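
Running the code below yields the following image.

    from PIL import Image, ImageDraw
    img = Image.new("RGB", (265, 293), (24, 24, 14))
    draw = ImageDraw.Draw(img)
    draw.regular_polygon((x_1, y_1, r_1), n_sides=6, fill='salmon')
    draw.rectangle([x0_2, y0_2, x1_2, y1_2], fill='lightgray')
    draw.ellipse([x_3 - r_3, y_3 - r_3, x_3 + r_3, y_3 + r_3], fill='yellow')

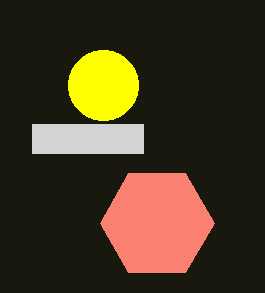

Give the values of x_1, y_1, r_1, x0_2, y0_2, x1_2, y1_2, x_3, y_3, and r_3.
x_1 = 157; y_1 = 223; r_1 = 57; x0_2 = 32; y0_2 = 124; x1_2 = 143; y1_2 = 153; x_3 = 103; y_3 = 85; r_3 = 35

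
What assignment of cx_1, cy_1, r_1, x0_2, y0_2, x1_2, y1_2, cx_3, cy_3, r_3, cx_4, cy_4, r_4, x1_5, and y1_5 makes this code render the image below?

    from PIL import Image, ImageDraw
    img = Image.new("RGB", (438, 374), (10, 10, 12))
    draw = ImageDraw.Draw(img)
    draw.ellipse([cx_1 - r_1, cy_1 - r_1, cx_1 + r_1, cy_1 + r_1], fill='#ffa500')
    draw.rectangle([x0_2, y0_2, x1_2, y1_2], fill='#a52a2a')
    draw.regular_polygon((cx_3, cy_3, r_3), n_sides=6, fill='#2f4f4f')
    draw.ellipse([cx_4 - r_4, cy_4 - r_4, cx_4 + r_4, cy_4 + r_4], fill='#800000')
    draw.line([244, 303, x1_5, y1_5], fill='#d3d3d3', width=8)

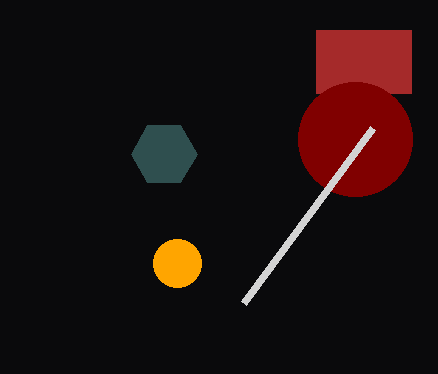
cx_1 = 177
cy_1 = 263
r_1 = 24
x0_2 = 316
y0_2 = 30
x1_2 = 411
y1_2 = 93
cx_3 = 164
cy_3 = 154
r_3 = 33
cx_4 = 355
cy_4 = 139
r_4 = 57
x1_5 = 373
y1_5 = 128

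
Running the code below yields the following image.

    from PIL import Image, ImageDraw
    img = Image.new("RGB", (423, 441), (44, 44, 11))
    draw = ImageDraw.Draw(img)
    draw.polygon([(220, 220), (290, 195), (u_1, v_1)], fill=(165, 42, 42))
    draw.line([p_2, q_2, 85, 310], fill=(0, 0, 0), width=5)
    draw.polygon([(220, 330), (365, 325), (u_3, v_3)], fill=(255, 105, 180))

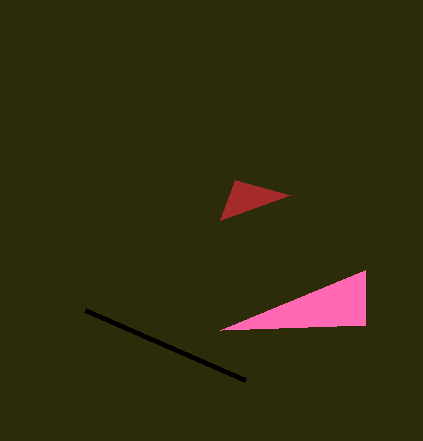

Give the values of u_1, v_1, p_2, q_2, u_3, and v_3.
u_1 = 235
v_1 = 180
p_2 = 245
q_2 = 380
u_3 = 365
v_3 = 270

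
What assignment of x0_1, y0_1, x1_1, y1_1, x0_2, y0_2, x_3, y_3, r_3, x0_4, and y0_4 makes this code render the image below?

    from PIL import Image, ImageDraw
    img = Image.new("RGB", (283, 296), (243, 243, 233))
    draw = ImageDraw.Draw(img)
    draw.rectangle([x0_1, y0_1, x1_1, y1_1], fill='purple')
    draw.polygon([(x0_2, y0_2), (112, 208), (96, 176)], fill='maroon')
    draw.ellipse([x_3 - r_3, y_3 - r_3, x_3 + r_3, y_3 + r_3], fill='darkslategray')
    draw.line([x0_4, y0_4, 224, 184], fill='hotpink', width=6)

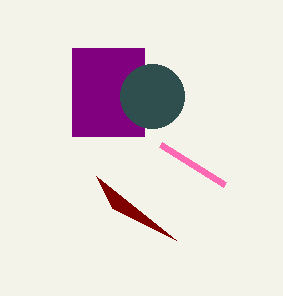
x0_1 = 72, y0_1 = 48, x1_1 = 144, y1_1 = 136, x0_2 = 176, y0_2 = 240, x_3 = 152, y_3 = 96, r_3 = 32, x0_4 = 160, y0_4 = 144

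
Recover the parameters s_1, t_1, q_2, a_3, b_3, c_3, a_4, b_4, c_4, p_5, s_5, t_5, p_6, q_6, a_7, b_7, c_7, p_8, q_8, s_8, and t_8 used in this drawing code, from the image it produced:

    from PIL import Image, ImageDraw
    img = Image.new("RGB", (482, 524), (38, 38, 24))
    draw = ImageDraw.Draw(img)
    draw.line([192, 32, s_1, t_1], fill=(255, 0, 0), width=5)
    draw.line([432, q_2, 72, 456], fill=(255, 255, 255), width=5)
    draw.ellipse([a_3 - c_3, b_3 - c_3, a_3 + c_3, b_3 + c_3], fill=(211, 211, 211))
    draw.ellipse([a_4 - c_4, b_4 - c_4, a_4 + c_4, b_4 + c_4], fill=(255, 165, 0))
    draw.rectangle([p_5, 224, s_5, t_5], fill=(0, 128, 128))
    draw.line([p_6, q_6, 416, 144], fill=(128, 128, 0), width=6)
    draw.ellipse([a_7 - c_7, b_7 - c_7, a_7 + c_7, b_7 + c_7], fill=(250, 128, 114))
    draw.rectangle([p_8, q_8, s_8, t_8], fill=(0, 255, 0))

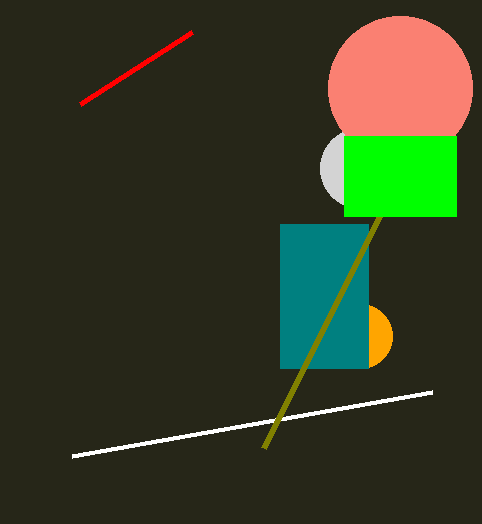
s_1 = 80
t_1 = 104
q_2 = 392
a_3 = 360
b_3 = 168
c_3 = 40
a_4 = 360
b_4 = 336
c_4 = 32
p_5 = 280
s_5 = 368
t_5 = 368
p_6 = 264
q_6 = 448
a_7 = 400
b_7 = 88
c_7 = 72
p_8 = 344
q_8 = 136
s_8 = 456
t_8 = 216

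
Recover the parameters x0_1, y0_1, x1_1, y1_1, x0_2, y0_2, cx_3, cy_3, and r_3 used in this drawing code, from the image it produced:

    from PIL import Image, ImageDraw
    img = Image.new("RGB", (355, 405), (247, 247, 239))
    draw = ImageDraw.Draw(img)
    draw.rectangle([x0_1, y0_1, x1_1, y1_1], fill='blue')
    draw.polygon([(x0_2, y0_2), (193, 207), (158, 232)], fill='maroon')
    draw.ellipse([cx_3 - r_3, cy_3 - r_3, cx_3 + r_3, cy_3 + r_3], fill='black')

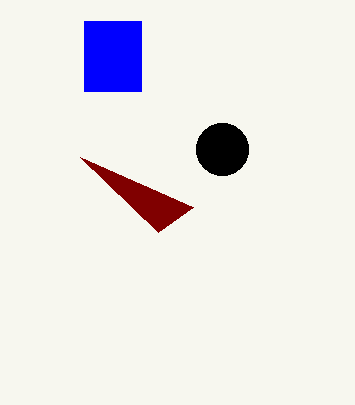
x0_1 = 84, y0_1 = 21, x1_1 = 141, y1_1 = 91, x0_2 = 80, y0_2 = 157, cx_3 = 222, cy_3 = 149, r_3 = 26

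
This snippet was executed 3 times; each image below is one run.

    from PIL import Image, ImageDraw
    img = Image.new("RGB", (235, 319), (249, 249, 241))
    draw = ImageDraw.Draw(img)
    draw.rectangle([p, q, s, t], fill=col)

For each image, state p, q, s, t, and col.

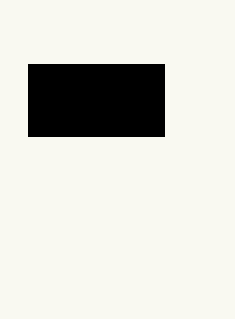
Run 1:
p = 28
q = 64
s = 164
t = 136
col = 'black'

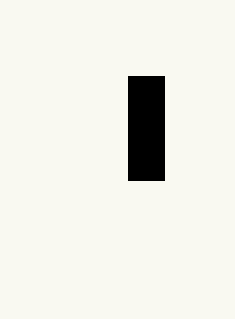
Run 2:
p = 128
q = 76
s = 164
t = 180
col = 'black'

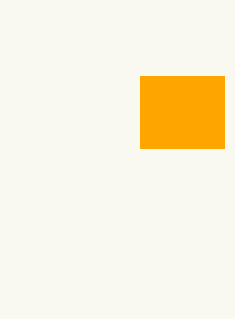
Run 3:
p = 140
q = 76
s = 224
t = 148
col = 'orange'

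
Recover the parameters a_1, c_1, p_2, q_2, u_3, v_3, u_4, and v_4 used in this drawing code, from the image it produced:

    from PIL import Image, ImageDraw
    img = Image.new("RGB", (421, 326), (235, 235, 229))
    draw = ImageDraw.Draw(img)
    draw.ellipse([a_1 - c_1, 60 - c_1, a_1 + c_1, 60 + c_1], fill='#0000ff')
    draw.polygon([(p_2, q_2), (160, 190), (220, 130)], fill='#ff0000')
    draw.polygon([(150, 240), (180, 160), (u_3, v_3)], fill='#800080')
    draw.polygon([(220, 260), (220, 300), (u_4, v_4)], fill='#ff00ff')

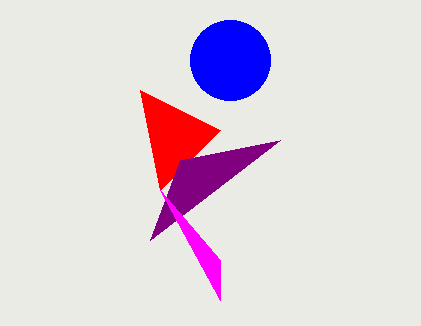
a_1 = 230, c_1 = 40, p_2 = 140, q_2 = 90, u_3 = 280, v_3 = 140, u_4 = 160, v_4 = 190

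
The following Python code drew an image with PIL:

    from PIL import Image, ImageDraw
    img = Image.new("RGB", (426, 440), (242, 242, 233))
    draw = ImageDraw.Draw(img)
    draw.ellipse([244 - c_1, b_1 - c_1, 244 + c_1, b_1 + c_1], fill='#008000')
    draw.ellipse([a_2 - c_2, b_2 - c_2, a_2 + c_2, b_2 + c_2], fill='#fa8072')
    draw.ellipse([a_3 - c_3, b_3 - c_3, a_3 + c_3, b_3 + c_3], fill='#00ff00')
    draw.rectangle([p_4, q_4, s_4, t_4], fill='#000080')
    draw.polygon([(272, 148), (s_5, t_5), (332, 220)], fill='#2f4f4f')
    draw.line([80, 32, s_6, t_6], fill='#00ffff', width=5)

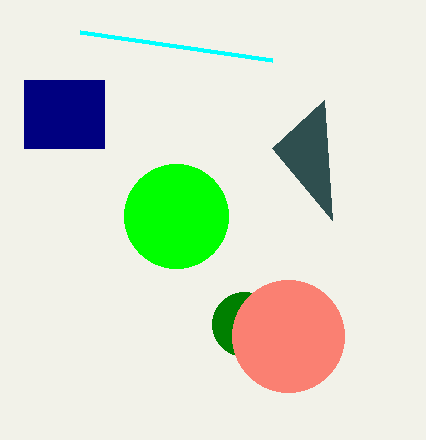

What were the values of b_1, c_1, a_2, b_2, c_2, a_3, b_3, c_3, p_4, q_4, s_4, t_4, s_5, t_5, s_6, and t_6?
b_1 = 324
c_1 = 32
a_2 = 288
b_2 = 336
c_2 = 56
a_3 = 176
b_3 = 216
c_3 = 52
p_4 = 24
q_4 = 80
s_4 = 104
t_4 = 148
s_5 = 324
t_5 = 100
s_6 = 272
t_6 = 60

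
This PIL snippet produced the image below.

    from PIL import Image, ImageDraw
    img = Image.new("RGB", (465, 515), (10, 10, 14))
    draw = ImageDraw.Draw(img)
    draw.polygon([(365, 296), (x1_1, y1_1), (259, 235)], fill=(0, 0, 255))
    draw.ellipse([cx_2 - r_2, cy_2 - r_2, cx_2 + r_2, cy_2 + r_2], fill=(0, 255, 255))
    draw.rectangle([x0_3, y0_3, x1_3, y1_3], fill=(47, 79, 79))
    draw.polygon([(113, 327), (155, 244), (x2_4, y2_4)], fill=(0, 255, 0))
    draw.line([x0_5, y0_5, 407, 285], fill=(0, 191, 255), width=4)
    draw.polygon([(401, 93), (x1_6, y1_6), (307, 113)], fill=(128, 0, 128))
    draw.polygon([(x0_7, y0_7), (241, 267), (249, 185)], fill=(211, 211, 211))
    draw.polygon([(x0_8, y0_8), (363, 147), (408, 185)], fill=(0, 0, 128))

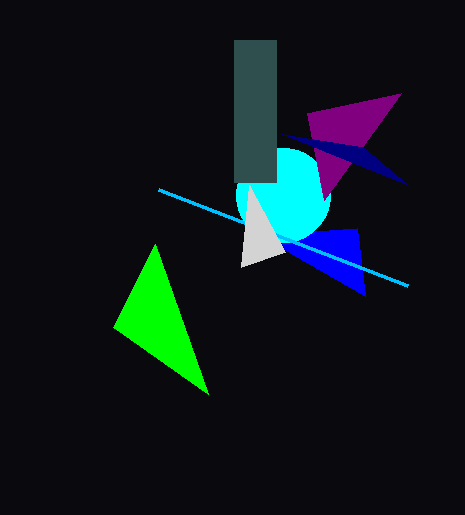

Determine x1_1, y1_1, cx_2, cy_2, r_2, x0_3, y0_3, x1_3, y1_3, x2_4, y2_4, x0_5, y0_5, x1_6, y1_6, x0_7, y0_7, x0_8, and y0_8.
x1_1 = 357
y1_1 = 228
cx_2 = 283
cy_2 = 195
r_2 = 47
x0_3 = 234
y0_3 = 40
x1_3 = 276
y1_3 = 182
x2_4 = 208
y2_4 = 394
x0_5 = 158
y0_5 = 189
x1_6 = 324
y1_6 = 200
x0_7 = 285
y0_7 = 252
x0_8 = 282
y0_8 = 134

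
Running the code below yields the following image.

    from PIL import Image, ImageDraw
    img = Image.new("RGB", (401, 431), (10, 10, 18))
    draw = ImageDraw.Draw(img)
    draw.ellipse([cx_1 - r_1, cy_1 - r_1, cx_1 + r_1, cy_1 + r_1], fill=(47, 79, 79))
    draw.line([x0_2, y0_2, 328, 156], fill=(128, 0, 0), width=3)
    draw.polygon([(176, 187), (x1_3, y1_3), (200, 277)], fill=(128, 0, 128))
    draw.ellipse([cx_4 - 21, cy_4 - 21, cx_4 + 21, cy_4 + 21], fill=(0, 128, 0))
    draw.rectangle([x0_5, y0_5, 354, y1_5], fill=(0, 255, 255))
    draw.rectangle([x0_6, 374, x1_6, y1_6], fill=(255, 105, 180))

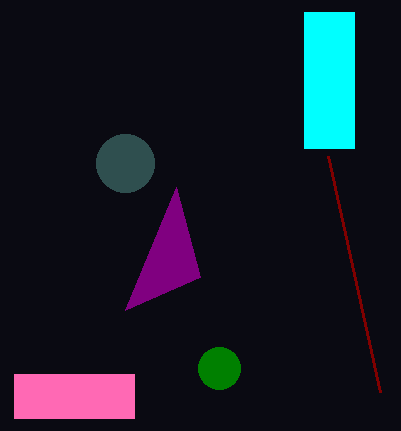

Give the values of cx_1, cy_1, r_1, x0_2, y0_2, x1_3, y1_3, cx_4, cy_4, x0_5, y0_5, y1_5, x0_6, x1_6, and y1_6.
cx_1 = 125; cy_1 = 163; r_1 = 29; x0_2 = 380; y0_2 = 392; x1_3 = 125; y1_3 = 310; cx_4 = 219; cy_4 = 368; x0_5 = 304; y0_5 = 12; y1_5 = 148; x0_6 = 14; x1_6 = 134; y1_6 = 418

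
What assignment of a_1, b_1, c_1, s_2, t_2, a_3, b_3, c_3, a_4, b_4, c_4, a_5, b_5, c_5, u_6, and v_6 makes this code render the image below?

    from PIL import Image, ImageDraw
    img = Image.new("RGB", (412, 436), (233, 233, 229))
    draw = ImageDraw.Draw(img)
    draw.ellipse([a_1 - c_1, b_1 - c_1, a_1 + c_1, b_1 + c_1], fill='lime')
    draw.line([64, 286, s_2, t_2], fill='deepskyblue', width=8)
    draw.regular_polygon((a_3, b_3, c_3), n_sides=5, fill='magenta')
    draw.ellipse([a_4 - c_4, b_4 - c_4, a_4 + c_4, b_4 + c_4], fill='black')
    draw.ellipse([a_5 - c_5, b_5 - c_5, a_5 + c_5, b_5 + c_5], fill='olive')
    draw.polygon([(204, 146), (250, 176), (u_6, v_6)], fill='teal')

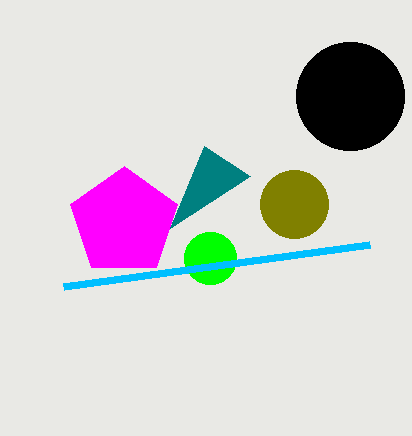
a_1 = 210
b_1 = 258
c_1 = 26
s_2 = 370
t_2 = 244
a_3 = 124
b_3 = 222
c_3 = 56
a_4 = 350
b_4 = 96
c_4 = 54
a_5 = 294
b_5 = 204
c_5 = 34
u_6 = 170
v_6 = 228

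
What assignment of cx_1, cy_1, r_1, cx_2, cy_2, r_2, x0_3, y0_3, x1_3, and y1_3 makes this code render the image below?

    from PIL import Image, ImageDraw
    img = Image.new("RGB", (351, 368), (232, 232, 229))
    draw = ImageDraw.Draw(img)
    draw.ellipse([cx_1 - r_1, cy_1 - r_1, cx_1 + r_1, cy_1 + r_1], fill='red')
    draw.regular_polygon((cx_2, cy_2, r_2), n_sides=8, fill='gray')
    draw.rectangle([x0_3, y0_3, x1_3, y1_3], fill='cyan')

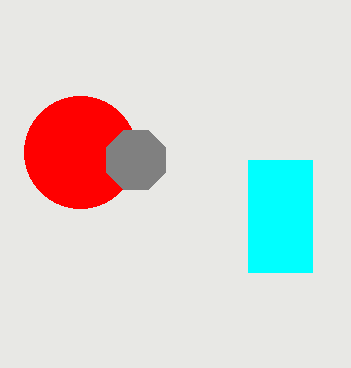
cx_1 = 80, cy_1 = 152, r_1 = 56, cx_2 = 136, cy_2 = 160, r_2 = 32, x0_3 = 248, y0_3 = 160, x1_3 = 312, y1_3 = 272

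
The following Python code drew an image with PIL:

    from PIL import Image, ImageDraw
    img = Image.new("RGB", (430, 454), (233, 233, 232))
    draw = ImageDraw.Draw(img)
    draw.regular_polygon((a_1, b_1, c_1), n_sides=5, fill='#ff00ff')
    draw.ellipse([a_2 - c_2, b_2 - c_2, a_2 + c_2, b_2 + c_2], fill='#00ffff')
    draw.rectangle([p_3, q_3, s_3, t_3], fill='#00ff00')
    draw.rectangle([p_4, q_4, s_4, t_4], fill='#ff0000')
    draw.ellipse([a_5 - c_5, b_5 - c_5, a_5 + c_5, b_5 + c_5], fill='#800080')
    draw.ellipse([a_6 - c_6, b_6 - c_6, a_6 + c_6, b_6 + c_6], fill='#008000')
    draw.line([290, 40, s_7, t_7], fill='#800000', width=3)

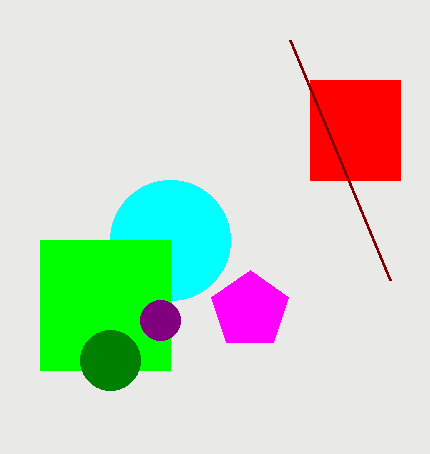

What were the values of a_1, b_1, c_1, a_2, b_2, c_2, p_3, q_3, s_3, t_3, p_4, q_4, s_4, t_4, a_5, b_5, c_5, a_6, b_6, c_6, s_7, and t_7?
a_1 = 250, b_1 = 310, c_1 = 40, a_2 = 170, b_2 = 240, c_2 = 60, p_3 = 40, q_3 = 240, s_3 = 170, t_3 = 370, p_4 = 310, q_4 = 80, s_4 = 400, t_4 = 180, a_5 = 160, b_5 = 320, c_5 = 20, a_6 = 110, b_6 = 360, c_6 = 30, s_7 = 390, t_7 = 280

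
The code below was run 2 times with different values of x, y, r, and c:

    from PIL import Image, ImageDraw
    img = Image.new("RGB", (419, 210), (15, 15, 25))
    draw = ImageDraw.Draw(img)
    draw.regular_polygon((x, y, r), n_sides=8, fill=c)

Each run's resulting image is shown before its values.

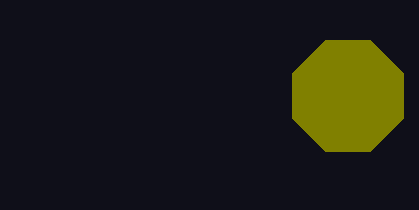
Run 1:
x = 348
y = 96
r = 60
c = 'olive'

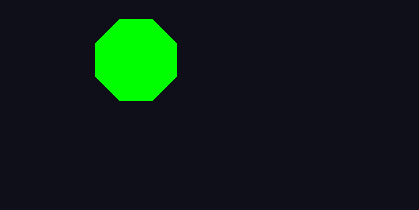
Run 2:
x = 136; y = 60; r = 44; c = 'lime'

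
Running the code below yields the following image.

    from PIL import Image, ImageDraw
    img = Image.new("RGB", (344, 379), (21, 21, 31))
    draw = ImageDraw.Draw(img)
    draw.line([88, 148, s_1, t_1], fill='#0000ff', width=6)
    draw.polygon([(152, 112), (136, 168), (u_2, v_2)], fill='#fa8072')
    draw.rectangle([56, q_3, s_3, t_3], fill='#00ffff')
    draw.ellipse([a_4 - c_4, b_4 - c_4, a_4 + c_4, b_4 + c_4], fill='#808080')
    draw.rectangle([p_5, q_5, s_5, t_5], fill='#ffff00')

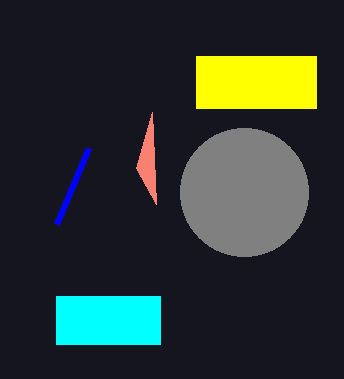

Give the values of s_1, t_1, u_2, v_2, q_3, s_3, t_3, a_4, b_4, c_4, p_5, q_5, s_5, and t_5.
s_1 = 56, t_1 = 224, u_2 = 156, v_2 = 204, q_3 = 296, s_3 = 160, t_3 = 344, a_4 = 244, b_4 = 192, c_4 = 64, p_5 = 196, q_5 = 56, s_5 = 316, t_5 = 108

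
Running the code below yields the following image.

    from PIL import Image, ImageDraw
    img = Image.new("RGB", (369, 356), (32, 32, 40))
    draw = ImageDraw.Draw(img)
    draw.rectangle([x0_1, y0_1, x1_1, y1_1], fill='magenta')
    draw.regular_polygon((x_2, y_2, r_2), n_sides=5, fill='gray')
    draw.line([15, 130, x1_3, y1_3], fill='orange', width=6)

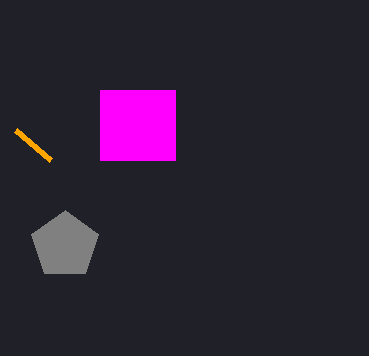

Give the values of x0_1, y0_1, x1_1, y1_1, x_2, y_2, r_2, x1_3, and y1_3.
x0_1 = 100, y0_1 = 90, x1_1 = 175, y1_1 = 160, x_2 = 65, y_2 = 245, r_2 = 35, x1_3 = 50, y1_3 = 160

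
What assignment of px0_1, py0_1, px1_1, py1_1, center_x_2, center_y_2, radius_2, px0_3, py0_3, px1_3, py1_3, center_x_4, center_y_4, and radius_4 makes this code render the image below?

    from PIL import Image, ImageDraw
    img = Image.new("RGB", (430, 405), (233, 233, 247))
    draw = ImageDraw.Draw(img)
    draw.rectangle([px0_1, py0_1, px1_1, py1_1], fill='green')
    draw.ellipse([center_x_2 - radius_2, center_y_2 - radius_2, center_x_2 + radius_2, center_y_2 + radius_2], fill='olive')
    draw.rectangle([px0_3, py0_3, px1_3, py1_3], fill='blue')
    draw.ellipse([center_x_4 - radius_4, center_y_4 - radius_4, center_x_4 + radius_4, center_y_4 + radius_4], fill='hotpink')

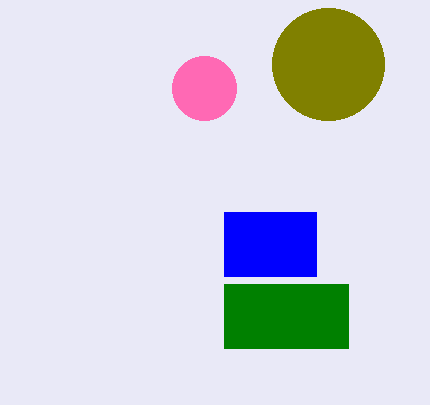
px0_1 = 224, py0_1 = 284, px1_1 = 348, py1_1 = 348, center_x_2 = 328, center_y_2 = 64, radius_2 = 56, px0_3 = 224, py0_3 = 212, px1_3 = 316, py1_3 = 276, center_x_4 = 204, center_y_4 = 88, radius_4 = 32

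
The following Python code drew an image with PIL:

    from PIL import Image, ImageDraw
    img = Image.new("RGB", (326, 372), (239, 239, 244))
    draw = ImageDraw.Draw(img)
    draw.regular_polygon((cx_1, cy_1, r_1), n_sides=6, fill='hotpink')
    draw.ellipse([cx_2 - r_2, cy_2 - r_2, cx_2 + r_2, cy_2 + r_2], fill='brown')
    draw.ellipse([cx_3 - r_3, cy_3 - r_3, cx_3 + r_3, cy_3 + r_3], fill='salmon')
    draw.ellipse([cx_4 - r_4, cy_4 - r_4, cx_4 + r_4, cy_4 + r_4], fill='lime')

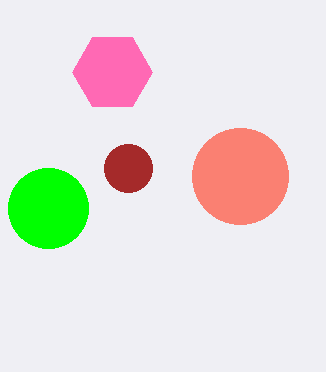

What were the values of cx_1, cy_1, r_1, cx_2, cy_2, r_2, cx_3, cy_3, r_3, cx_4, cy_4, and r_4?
cx_1 = 112; cy_1 = 72; r_1 = 40; cx_2 = 128; cy_2 = 168; r_2 = 24; cx_3 = 240; cy_3 = 176; r_3 = 48; cx_4 = 48; cy_4 = 208; r_4 = 40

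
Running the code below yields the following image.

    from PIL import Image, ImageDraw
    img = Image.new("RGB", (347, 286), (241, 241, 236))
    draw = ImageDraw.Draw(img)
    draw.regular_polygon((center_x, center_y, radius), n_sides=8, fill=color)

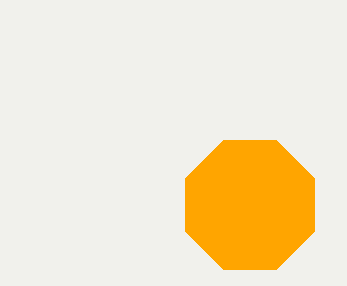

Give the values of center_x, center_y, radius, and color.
center_x = 250, center_y = 205, radius = 70, color = 'orange'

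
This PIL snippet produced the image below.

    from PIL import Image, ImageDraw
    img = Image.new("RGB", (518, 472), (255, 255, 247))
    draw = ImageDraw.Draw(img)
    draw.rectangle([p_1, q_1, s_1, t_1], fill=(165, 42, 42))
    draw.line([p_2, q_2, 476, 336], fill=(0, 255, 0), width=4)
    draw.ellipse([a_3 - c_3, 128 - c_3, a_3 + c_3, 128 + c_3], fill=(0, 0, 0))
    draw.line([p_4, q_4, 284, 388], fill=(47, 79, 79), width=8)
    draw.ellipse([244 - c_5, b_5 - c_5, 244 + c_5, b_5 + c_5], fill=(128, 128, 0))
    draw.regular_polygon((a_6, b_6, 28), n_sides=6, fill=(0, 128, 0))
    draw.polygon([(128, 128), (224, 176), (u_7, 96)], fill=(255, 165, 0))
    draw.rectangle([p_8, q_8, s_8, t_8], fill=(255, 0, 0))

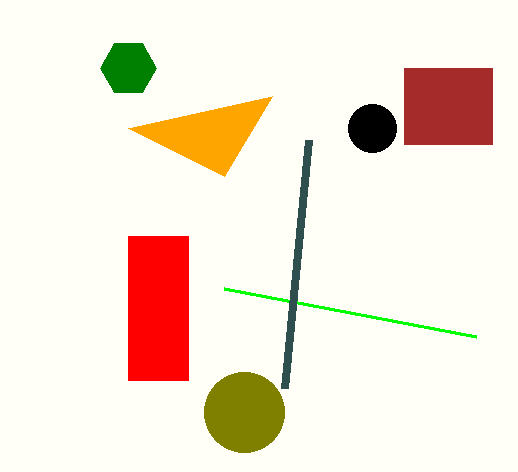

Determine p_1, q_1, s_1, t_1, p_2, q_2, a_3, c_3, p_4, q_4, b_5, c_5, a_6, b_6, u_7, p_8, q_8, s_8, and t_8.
p_1 = 404; q_1 = 68; s_1 = 492; t_1 = 144; p_2 = 224; q_2 = 288; a_3 = 372; c_3 = 24; p_4 = 308; q_4 = 140; b_5 = 412; c_5 = 40; a_6 = 128; b_6 = 68; u_7 = 272; p_8 = 128; q_8 = 236; s_8 = 188; t_8 = 380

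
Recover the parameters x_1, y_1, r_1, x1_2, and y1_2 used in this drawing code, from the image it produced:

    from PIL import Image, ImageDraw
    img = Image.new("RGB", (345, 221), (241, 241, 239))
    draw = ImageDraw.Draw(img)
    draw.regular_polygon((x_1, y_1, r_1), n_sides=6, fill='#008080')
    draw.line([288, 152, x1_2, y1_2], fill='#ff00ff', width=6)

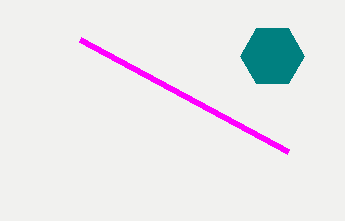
x_1 = 272, y_1 = 56, r_1 = 32, x1_2 = 80, y1_2 = 40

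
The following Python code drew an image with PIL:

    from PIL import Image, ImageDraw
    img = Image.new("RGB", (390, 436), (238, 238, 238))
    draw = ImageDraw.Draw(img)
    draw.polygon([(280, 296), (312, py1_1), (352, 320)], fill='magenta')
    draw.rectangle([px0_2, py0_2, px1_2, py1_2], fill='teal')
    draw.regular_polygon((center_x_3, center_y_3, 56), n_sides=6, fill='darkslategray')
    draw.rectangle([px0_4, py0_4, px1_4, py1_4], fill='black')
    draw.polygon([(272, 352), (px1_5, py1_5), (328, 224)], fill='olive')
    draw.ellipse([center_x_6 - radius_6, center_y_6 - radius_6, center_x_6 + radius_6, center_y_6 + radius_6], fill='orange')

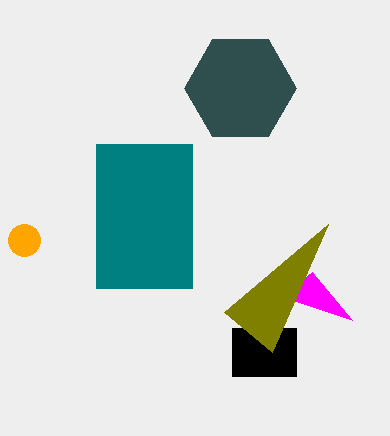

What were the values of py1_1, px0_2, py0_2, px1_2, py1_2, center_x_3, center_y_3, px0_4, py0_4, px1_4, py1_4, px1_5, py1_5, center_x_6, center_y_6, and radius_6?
py1_1 = 272
px0_2 = 96
py0_2 = 144
px1_2 = 192
py1_2 = 288
center_x_3 = 240
center_y_3 = 88
px0_4 = 232
py0_4 = 328
px1_4 = 296
py1_4 = 376
px1_5 = 224
py1_5 = 312
center_x_6 = 24
center_y_6 = 240
radius_6 = 16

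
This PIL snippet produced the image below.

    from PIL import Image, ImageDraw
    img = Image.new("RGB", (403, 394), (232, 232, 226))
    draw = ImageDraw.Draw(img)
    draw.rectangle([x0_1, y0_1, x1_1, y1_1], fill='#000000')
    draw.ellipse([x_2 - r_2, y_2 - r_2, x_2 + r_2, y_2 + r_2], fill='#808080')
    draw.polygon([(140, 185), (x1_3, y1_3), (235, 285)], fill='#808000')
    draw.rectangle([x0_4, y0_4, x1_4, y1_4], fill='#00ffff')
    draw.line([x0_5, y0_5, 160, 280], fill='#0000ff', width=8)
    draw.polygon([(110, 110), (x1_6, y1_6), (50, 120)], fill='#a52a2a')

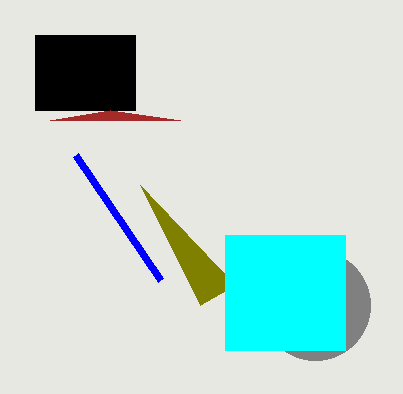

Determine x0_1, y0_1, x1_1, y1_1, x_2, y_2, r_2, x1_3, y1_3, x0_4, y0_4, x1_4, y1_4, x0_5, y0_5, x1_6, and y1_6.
x0_1 = 35; y0_1 = 35; x1_1 = 135; y1_1 = 110; x_2 = 315; y_2 = 305; r_2 = 55; x1_3 = 200; y1_3 = 305; x0_4 = 225; y0_4 = 235; x1_4 = 345; y1_4 = 350; x0_5 = 75; y0_5 = 155; x1_6 = 180; y1_6 = 120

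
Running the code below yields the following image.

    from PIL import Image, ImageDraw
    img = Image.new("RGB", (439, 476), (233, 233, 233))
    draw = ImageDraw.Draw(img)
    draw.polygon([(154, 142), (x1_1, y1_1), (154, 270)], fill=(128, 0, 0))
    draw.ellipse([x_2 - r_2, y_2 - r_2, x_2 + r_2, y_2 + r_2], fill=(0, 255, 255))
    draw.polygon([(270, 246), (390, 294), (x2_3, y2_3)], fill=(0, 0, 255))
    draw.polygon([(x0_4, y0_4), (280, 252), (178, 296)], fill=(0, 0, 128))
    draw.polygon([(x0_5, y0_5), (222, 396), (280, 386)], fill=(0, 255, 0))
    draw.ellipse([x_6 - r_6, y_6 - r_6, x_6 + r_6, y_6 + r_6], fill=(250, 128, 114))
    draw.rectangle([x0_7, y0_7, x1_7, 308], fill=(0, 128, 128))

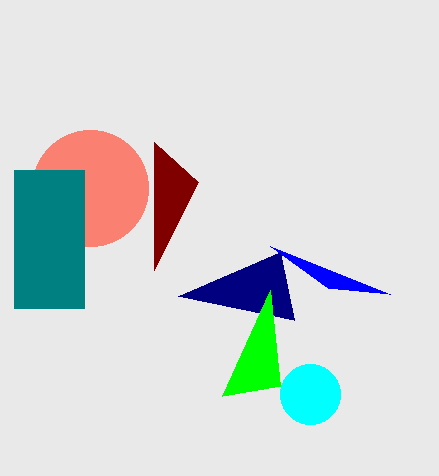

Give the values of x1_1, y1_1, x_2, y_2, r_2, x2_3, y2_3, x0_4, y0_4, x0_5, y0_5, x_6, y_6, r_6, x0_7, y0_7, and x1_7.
x1_1 = 198, y1_1 = 182, x_2 = 310, y_2 = 394, r_2 = 30, x2_3 = 328, y2_3 = 288, x0_4 = 294, y0_4 = 320, x0_5 = 270, y0_5 = 290, x_6 = 90, y_6 = 188, r_6 = 58, x0_7 = 14, y0_7 = 170, x1_7 = 84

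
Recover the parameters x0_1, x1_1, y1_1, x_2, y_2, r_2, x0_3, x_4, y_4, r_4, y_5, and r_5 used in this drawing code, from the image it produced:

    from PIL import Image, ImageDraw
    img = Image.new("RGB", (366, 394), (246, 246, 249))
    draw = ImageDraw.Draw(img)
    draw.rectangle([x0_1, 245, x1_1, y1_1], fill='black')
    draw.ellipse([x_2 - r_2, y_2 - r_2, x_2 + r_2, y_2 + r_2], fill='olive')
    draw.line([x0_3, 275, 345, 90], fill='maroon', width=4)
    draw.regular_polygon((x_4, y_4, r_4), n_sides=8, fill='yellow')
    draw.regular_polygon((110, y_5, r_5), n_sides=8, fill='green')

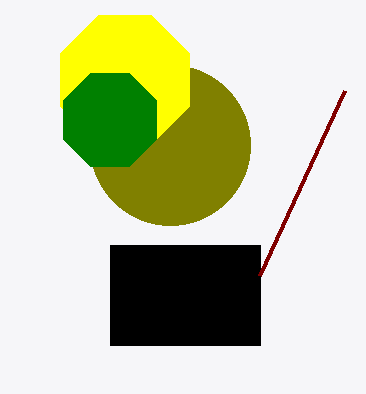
x0_1 = 110
x1_1 = 260
y1_1 = 345
x_2 = 170
y_2 = 145
r_2 = 80
x0_3 = 260
x_4 = 125
y_4 = 80
r_4 = 70
y_5 = 120
r_5 = 50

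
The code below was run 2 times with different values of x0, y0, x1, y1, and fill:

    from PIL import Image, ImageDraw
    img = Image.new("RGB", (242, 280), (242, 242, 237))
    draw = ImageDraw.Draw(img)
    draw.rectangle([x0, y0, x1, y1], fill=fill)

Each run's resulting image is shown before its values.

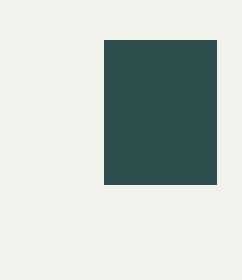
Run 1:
x0 = 104, y0 = 40, x1 = 216, y1 = 184, fill = 'darkslategray'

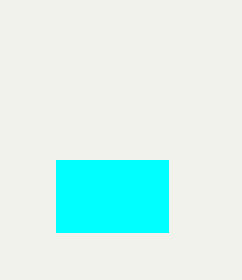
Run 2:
x0 = 56, y0 = 160, x1 = 168, y1 = 232, fill = 'cyan'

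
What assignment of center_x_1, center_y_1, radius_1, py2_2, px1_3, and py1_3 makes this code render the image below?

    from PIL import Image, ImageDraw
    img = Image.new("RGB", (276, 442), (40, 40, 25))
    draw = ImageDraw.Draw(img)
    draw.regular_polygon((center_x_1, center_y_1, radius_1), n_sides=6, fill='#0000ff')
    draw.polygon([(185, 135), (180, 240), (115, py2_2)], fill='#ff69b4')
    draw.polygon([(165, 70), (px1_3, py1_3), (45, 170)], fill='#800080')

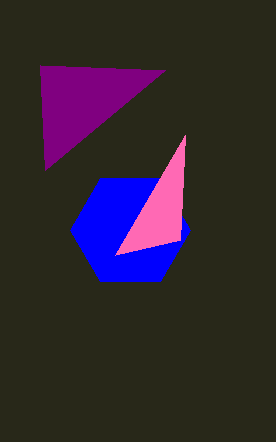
center_x_1 = 130
center_y_1 = 230
radius_1 = 60
py2_2 = 255
px1_3 = 40
py1_3 = 65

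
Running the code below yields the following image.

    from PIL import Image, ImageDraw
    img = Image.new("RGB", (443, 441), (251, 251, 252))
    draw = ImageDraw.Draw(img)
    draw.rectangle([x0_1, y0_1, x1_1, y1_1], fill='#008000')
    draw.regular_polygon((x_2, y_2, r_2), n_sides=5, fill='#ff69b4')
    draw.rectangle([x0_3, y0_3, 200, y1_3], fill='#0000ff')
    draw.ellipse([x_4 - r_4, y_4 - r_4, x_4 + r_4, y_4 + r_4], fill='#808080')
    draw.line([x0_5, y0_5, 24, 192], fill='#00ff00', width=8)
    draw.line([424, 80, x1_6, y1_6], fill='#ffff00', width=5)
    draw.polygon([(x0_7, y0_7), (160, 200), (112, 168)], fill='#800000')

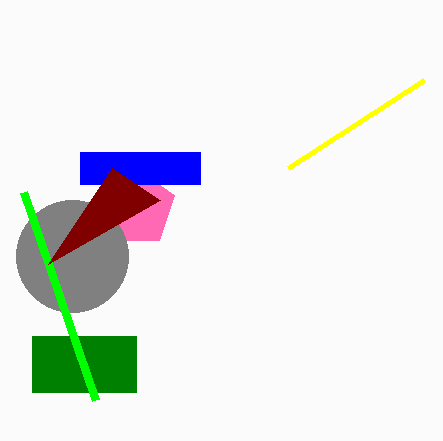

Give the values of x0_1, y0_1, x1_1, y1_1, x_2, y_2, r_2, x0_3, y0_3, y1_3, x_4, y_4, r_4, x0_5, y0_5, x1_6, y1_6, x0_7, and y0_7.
x0_1 = 32
y0_1 = 336
x1_1 = 136
y1_1 = 392
x_2 = 136
y_2 = 208
r_2 = 40
x0_3 = 80
y0_3 = 152
y1_3 = 184
x_4 = 72
y_4 = 256
r_4 = 56
x0_5 = 96
y0_5 = 400
x1_6 = 288
y1_6 = 168
x0_7 = 48
y0_7 = 264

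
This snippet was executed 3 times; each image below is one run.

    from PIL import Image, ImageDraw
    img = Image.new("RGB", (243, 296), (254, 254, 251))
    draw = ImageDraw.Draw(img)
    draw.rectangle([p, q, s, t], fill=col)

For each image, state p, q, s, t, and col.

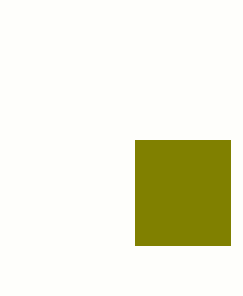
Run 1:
p = 135
q = 140
s = 230
t = 245
col = 'olive'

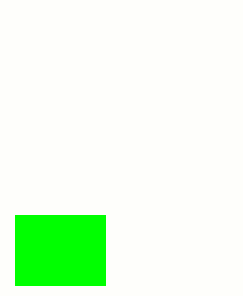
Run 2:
p = 15
q = 215
s = 105
t = 285
col = 'lime'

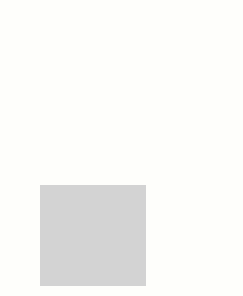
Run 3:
p = 40; q = 185; s = 145; t = 285; col = 'lightgray'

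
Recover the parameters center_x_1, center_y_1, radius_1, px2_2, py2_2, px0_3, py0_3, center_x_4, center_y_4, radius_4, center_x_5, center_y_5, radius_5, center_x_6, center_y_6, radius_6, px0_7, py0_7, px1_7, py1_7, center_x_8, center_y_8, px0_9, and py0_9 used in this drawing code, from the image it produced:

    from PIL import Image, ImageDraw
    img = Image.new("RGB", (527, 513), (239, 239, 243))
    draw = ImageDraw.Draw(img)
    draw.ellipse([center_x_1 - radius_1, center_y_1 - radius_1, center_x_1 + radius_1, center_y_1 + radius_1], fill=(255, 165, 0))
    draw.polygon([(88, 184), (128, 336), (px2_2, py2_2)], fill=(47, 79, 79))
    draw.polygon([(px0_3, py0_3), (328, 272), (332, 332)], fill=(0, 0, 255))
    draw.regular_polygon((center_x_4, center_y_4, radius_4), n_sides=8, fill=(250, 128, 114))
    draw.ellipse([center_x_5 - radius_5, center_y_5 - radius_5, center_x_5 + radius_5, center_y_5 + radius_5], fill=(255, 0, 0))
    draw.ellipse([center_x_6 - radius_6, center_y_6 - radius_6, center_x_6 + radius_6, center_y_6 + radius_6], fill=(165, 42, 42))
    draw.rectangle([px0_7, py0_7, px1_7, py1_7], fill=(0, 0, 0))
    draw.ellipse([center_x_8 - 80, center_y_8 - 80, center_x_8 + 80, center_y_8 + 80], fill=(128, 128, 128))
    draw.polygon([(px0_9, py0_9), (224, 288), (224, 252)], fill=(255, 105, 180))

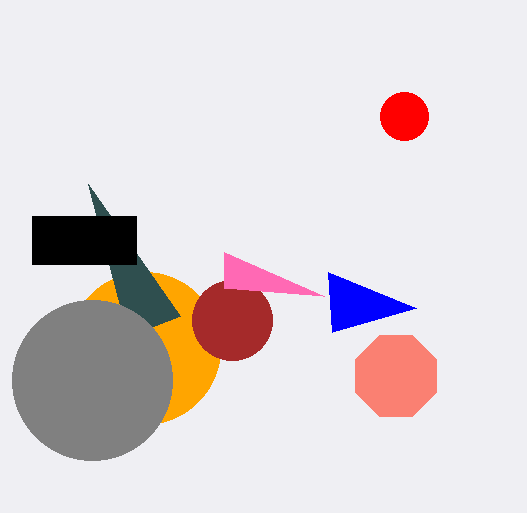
center_x_1 = 144
center_y_1 = 348
radius_1 = 76
px2_2 = 180
py2_2 = 316
px0_3 = 416
py0_3 = 308
center_x_4 = 396
center_y_4 = 376
radius_4 = 44
center_x_5 = 404
center_y_5 = 116
radius_5 = 24
center_x_6 = 232
center_y_6 = 320
radius_6 = 40
px0_7 = 32
py0_7 = 216
px1_7 = 136
py1_7 = 264
center_x_8 = 92
center_y_8 = 380
px0_9 = 324
py0_9 = 296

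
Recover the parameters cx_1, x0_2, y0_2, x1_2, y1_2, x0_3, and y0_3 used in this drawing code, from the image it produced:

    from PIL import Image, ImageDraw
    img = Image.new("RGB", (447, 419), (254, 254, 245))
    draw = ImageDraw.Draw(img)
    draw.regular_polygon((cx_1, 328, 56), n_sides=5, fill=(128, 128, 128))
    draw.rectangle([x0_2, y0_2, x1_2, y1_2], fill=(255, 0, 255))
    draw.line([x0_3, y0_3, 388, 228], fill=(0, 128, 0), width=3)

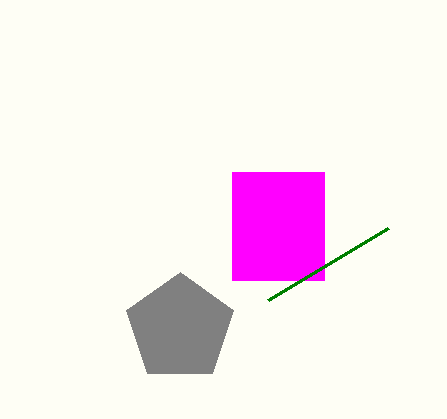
cx_1 = 180, x0_2 = 232, y0_2 = 172, x1_2 = 324, y1_2 = 280, x0_3 = 268, y0_3 = 300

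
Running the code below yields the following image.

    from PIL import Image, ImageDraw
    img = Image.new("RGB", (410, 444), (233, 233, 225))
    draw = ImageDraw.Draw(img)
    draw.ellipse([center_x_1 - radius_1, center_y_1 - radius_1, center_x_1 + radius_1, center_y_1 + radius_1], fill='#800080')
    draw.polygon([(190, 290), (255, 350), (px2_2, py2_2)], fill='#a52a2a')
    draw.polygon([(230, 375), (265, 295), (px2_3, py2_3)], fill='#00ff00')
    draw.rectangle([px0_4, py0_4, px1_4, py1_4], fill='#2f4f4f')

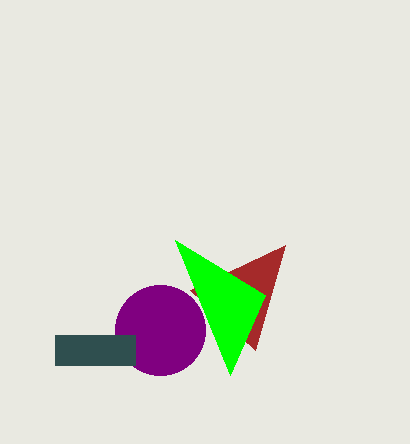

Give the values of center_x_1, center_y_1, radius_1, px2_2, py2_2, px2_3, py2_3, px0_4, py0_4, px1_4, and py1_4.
center_x_1 = 160; center_y_1 = 330; radius_1 = 45; px2_2 = 285; py2_2 = 245; px2_3 = 175; py2_3 = 240; px0_4 = 55; py0_4 = 335; px1_4 = 135; py1_4 = 365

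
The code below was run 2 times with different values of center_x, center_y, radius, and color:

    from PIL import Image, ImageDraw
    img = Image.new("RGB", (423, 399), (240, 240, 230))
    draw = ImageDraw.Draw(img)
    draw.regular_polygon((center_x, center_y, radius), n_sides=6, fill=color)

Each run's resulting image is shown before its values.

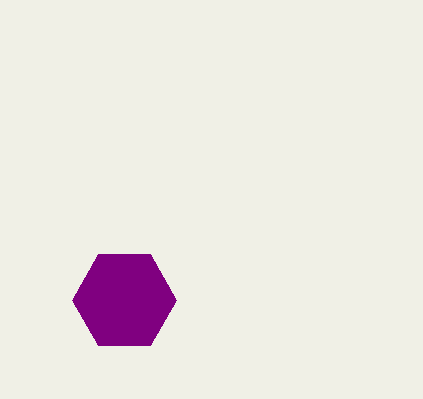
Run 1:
center_x = 124; center_y = 300; radius = 52; color = 'purple'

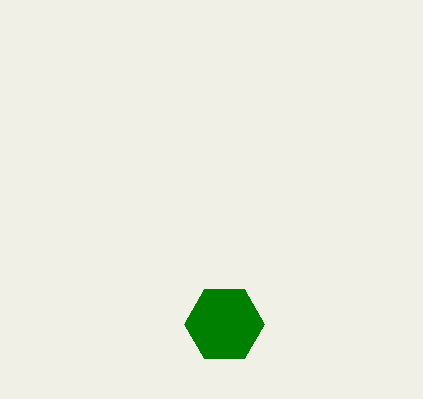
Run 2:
center_x = 224, center_y = 324, radius = 40, color = 'green'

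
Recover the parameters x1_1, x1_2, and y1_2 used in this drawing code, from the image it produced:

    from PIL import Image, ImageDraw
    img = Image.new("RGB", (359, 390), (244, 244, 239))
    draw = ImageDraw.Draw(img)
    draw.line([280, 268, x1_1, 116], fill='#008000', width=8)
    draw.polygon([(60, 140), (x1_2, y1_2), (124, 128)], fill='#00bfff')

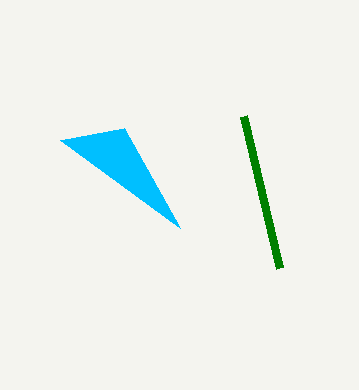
x1_1 = 244, x1_2 = 180, y1_2 = 228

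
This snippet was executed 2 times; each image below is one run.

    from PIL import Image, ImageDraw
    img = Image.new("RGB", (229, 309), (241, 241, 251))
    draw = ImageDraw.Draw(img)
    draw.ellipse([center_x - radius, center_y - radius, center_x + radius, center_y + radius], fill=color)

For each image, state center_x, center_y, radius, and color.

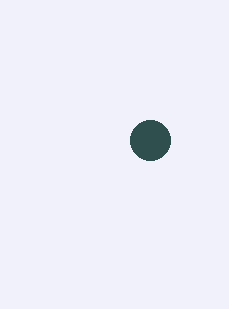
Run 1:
center_x = 150, center_y = 140, radius = 20, color = 'darkslategray'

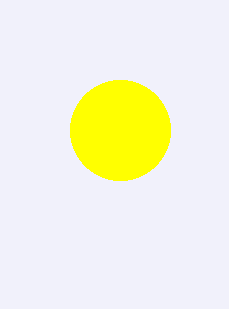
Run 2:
center_x = 120
center_y = 130
radius = 50
color = 'yellow'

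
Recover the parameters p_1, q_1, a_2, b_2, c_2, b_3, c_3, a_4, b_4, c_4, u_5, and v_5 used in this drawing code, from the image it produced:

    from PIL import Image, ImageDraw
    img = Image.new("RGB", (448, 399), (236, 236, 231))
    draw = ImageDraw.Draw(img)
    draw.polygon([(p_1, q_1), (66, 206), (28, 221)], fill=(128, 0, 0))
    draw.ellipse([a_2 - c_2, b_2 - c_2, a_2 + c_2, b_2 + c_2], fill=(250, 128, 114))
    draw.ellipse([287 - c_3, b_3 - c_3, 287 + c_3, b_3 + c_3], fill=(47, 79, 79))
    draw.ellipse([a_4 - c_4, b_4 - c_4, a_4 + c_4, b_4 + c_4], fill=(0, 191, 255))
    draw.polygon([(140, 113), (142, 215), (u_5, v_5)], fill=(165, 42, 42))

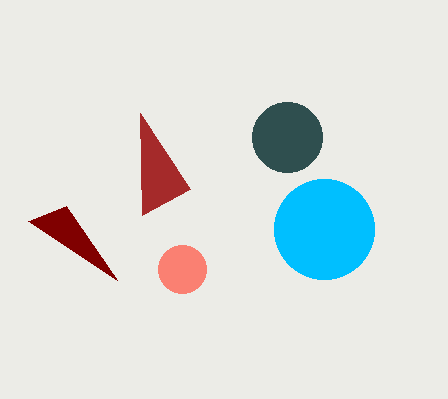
p_1 = 117
q_1 = 280
a_2 = 182
b_2 = 269
c_2 = 24
b_3 = 137
c_3 = 35
a_4 = 324
b_4 = 229
c_4 = 50
u_5 = 190
v_5 = 189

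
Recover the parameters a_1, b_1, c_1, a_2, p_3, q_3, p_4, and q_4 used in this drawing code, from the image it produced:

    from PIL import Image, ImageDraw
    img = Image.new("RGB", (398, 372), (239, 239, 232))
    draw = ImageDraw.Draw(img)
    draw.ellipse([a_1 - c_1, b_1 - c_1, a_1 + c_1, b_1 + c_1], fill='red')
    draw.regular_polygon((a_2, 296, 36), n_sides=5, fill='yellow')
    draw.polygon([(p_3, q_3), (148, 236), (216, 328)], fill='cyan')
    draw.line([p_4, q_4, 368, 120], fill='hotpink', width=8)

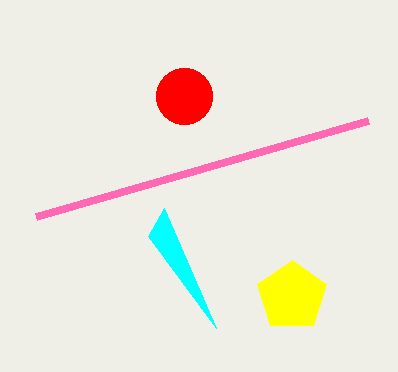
a_1 = 184, b_1 = 96, c_1 = 28, a_2 = 292, p_3 = 164, q_3 = 208, p_4 = 36, q_4 = 216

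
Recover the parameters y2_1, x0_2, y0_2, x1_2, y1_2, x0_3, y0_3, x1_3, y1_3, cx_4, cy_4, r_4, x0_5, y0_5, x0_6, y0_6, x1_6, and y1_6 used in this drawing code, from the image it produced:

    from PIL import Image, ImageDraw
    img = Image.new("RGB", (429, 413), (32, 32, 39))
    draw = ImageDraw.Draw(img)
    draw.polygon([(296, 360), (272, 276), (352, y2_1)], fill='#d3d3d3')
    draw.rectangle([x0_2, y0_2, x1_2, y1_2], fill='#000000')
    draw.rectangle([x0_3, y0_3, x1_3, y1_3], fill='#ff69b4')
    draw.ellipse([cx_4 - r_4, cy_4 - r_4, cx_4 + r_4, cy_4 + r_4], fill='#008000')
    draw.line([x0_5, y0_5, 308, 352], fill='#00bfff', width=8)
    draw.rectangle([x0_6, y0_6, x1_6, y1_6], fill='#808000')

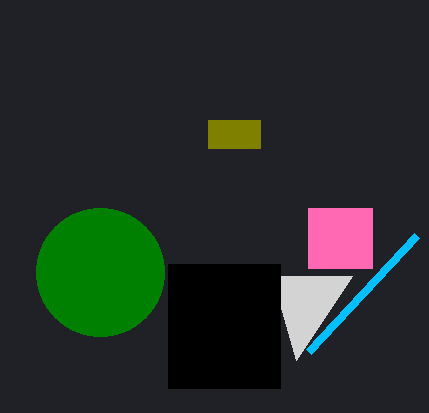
y2_1 = 276; x0_2 = 168; y0_2 = 264; x1_2 = 280; y1_2 = 388; x0_3 = 308; y0_3 = 208; x1_3 = 372; y1_3 = 268; cx_4 = 100; cy_4 = 272; r_4 = 64; x0_5 = 416; y0_5 = 236; x0_6 = 208; y0_6 = 120; x1_6 = 260; y1_6 = 148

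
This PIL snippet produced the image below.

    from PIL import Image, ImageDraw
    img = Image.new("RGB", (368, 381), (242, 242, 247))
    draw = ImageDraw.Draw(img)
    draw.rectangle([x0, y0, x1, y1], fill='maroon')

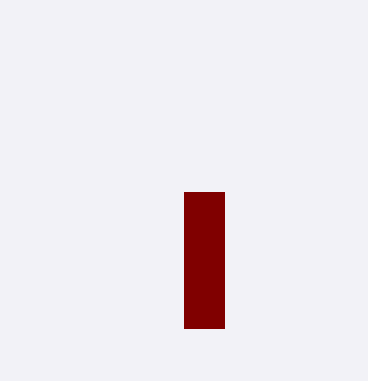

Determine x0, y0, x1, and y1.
x0 = 184; y0 = 192; x1 = 224; y1 = 328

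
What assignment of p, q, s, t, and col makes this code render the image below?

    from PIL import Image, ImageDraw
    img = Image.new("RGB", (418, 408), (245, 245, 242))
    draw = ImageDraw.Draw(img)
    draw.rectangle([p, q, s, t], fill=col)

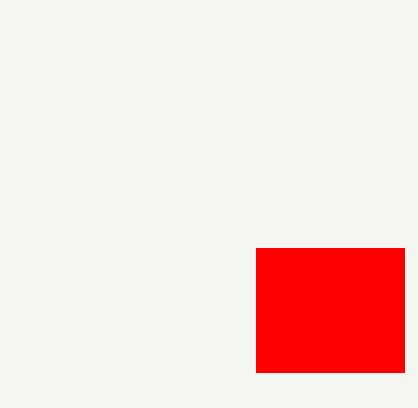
p = 256, q = 248, s = 404, t = 372, col = 'red'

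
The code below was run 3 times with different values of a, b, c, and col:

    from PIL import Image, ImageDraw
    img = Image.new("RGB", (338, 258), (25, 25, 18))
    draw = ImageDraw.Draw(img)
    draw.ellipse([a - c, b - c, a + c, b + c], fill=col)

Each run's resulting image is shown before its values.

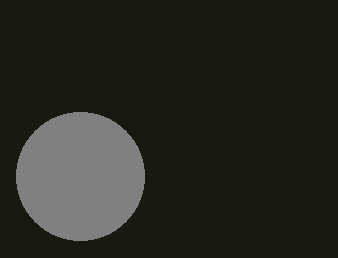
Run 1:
a = 80; b = 176; c = 64; col = 'gray'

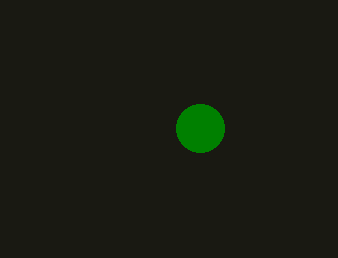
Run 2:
a = 200
b = 128
c = 24
col = 'green'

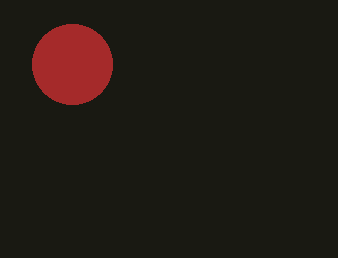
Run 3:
a = 72; b = 64; c = 40; col = 'brown'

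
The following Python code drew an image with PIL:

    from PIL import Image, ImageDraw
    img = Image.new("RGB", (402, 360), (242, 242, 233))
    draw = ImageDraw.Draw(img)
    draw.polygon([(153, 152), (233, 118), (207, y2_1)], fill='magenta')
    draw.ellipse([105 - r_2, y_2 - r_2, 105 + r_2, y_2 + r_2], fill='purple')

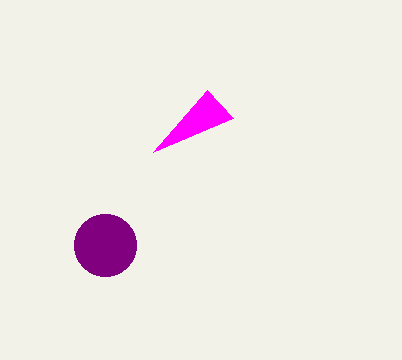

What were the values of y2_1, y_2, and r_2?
y2_1 = 90, y_2 = 245, r_2 = 31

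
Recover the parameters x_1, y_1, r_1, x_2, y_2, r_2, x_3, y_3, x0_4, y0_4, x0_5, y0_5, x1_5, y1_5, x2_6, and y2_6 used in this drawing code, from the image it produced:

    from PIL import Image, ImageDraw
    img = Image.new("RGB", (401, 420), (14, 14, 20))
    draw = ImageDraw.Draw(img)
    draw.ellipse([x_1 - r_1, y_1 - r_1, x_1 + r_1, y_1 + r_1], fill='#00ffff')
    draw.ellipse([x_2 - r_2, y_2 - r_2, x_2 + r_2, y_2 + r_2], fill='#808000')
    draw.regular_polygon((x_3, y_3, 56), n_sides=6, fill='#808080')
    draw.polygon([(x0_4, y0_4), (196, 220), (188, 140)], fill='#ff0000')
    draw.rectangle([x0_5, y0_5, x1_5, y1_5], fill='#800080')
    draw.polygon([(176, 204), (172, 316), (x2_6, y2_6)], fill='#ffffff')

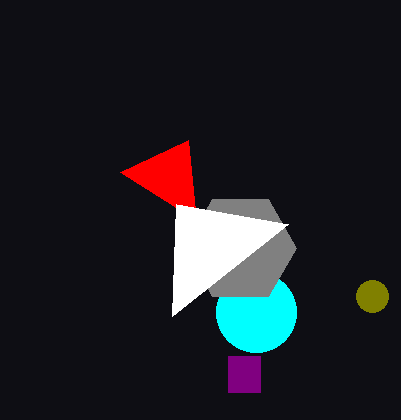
x_1 = 256; y_1 = 312; r_1 = 40; x_2 = 372; y_2 = 296; r_2 = 16; x_3 = 240; y_3 = 248; x0_4 = 120; y0_4 = 172; x0_5 = 228; y0_5 = 356; x1_5 = 260; y1_5 = 392; x2_6 = 288; y2_6 = 224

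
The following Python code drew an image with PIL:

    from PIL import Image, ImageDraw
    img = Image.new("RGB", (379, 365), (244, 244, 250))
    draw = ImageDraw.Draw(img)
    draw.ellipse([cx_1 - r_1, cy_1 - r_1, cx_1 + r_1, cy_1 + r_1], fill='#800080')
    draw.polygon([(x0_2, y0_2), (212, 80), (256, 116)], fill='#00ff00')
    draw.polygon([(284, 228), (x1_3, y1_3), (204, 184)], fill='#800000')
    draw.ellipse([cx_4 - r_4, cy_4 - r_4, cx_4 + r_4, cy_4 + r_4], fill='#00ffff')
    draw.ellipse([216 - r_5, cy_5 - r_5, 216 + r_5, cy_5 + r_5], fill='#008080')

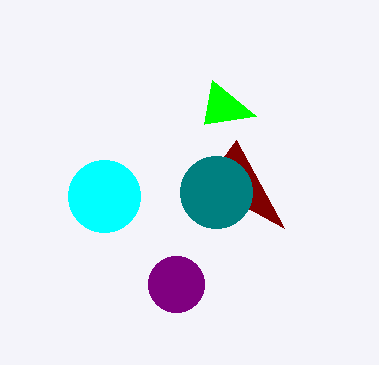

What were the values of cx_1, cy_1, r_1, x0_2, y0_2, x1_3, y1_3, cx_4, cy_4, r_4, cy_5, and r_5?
cx_1 = 176, cy_1 = 284, r_1 = 28, x0_2 = 204, y0_2 = 124, x1_3 = 236, y1_3 = 140, cx_4 = 104, cy_4 = 196, r_4 = 36, cy_5 = 192, r_5 = 36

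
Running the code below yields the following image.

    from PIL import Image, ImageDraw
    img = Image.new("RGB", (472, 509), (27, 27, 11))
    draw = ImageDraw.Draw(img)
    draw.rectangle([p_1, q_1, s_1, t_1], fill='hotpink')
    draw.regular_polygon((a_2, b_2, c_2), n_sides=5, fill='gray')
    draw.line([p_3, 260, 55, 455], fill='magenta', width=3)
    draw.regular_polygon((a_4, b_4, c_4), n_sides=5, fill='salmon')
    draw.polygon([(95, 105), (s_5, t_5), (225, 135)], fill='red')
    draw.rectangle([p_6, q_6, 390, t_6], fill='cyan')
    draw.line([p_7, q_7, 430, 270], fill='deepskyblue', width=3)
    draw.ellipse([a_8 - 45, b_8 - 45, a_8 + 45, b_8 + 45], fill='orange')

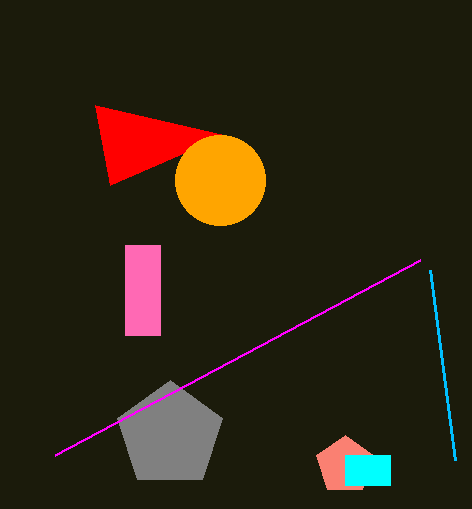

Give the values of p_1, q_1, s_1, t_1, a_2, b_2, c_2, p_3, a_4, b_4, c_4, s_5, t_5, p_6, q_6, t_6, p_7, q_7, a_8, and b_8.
p_1 = 125, q_1 = 245, s_1 = 160, t_1 = 335, a_2 = 170, b_2 = 435, c_2 = 55, p_3 = 420, a_4 = 345, b_4 = 465, c_4 = 30, s_5 = 110, t_5 = 185, p_6 = 345, q_6 = 455, t_6 = 485, p_7 = 455, q_7 = 460, a_8 = 220, b_8 = 180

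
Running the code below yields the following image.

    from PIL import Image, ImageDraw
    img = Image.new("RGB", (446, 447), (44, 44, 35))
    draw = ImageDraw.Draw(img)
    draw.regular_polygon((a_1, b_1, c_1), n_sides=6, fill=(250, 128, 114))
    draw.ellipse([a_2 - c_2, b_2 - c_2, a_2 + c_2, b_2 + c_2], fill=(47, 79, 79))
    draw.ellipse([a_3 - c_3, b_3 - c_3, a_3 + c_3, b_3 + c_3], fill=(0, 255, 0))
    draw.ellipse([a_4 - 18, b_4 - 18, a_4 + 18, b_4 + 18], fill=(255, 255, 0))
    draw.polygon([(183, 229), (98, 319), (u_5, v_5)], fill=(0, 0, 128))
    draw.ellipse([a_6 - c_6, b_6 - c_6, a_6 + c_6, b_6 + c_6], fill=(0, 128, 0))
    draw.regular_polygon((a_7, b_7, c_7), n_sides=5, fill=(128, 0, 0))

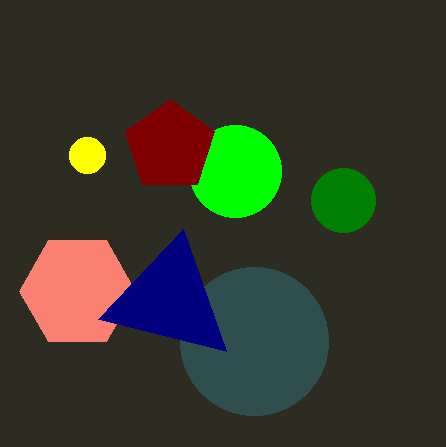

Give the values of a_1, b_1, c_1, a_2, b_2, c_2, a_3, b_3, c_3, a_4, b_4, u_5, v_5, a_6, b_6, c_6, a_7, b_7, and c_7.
a_1 = 77, b_1 = 291, c_1 = 58, a_2 = 254, b_2 = 341, c_2 = 74, a_3 = 235, b_3 = 171, c_3 = 46, a_4 = 87, b_4 = 155, u_5 = 226, v_5 = 351, a_6 = 343, b_6 = 200, c_6 = 32, a_7 = 170, b_7 = 146, c_7 = 47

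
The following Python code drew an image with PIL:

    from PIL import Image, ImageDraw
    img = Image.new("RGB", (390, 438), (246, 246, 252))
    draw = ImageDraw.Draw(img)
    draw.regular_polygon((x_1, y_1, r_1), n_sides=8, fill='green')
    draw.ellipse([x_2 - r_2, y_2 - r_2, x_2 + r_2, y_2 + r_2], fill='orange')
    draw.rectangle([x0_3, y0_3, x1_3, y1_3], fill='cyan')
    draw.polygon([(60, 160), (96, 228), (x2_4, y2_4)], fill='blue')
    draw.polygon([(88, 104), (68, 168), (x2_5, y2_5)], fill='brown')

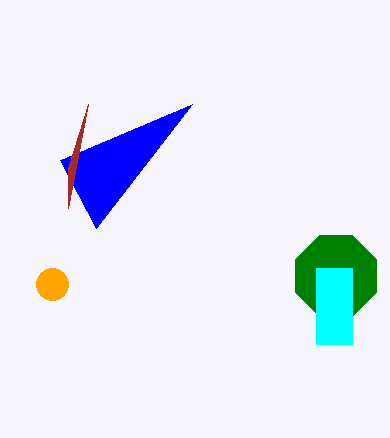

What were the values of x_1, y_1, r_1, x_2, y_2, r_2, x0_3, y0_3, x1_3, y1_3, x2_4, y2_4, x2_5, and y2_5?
x_1 = 336; y_1 = 276; r_1 = 44; x_2 = 52; y_2 = 284; r_2 = 16; x0_3 = 316; y0_3 = 268; x1_3 = 352; y1_3 = 344; x2_4 = 192; y2_4 = 104; x2_5 = 68; y2_5 = 208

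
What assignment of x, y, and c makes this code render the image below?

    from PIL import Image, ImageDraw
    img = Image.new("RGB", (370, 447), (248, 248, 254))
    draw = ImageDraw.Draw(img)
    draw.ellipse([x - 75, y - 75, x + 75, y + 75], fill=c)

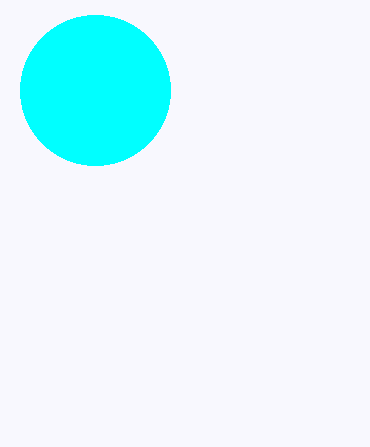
x = 95; y = 90; c = 'cyan'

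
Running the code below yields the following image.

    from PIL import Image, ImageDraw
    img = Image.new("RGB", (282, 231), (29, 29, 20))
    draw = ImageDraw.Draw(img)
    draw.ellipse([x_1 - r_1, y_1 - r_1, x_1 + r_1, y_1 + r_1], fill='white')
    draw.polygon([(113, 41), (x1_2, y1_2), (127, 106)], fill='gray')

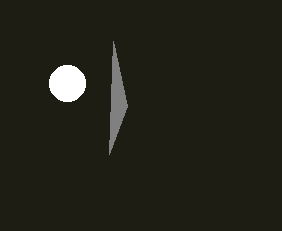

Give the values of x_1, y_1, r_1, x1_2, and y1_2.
x_1 = 67
y_1 = 83
r_1 = 18
x1_2 = 109
y1_2 = 154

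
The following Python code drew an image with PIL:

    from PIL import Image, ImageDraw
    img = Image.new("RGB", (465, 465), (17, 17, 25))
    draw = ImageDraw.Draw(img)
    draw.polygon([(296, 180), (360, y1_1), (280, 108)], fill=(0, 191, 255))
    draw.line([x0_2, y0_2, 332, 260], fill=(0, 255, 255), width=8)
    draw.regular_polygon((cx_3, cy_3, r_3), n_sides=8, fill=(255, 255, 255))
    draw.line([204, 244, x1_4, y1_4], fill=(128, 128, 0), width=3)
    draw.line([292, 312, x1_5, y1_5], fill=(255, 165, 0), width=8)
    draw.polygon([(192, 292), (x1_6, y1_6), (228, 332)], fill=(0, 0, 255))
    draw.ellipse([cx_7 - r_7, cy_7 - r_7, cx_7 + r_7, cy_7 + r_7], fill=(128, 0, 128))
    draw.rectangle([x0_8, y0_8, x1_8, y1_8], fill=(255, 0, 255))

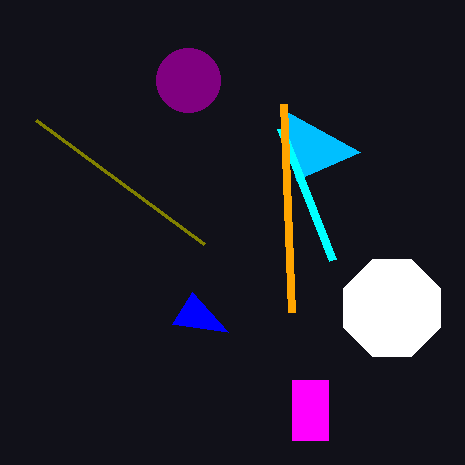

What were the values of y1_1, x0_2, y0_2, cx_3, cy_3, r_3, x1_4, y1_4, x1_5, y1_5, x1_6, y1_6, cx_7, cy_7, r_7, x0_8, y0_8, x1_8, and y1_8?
y1_1 = 152, x0_2 = 280, y0_2 = 128, cx_3 = 392, cy_3 = 308, r_3 = 52, x1_4 = 36, y1_4 = 120, x1_5 = 284, y1_5 = 104, x1_6 = 172, y1_6 = 324, cx_7 = 188, cy_7 = 80, r_7 = 32, x0_8 = 292, y0_8 = 380, x1_8 = 328, y1_8 = 440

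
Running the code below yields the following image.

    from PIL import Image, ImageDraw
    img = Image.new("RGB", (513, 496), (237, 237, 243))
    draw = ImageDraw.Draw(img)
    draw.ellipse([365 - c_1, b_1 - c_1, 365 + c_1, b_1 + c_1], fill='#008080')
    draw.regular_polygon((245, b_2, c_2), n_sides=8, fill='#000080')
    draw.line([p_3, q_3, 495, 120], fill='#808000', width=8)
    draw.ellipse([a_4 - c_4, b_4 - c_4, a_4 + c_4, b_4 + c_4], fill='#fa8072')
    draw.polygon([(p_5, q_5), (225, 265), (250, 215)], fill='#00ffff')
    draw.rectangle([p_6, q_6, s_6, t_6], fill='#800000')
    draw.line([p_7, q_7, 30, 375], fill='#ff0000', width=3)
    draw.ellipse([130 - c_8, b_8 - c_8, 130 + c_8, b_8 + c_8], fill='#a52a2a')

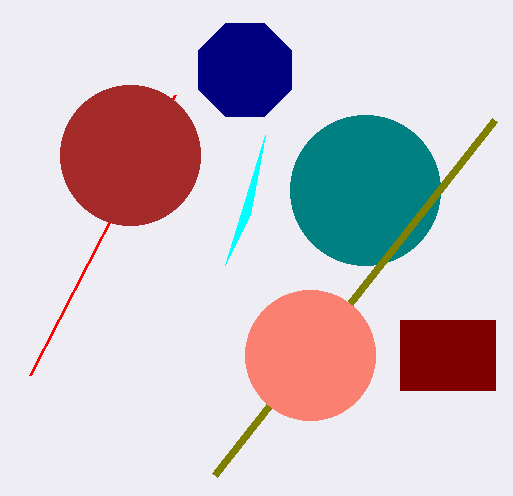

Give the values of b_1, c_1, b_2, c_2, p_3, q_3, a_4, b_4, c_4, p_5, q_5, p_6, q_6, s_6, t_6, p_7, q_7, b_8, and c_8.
b_1 = 190, c_1 = 75, b_2 = 70, c_2 = 50, p_3 = 215, q_3 = 475, a_4 = 310, b_4 = 355, c_4 = 65, p_5 = 265, q_5 = 135, p_6 = 400, q_6 = 320, s_6 = 495, t_6 = 390, p_7 = 175, q_7 = 95, b_8 = 155, c_8 = 70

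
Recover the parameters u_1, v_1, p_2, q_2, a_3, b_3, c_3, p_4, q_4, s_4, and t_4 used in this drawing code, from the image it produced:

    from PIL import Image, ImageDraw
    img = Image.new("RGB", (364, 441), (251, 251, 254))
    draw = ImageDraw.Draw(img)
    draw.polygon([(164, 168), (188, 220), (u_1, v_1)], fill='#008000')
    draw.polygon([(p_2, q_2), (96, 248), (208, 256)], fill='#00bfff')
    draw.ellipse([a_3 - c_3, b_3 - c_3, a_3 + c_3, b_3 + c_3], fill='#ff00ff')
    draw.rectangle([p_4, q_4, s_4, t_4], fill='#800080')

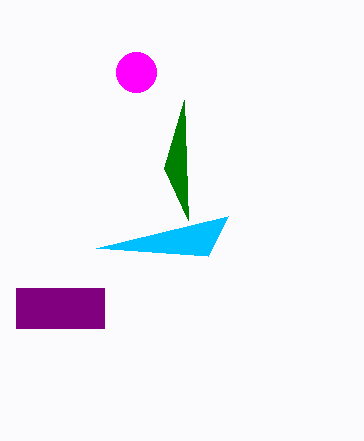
u_1 = 184; v_1 = 100; p_2 = 228; q_2 = 216; a_3 = 136; b_3 = 72; c_3 = 20; p_4 = 16; q_4 = 288; s_4 = 104; t_4 = 328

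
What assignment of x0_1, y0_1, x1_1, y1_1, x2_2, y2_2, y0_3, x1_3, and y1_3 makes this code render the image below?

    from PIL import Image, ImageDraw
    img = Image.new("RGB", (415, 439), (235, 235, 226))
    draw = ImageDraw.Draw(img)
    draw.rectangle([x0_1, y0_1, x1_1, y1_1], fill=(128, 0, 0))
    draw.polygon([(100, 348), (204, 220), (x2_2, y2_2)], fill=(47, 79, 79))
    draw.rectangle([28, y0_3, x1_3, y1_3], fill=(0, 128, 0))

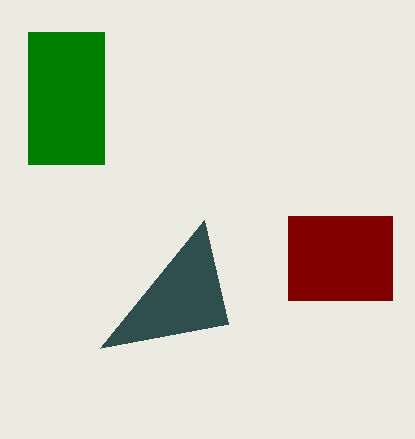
x0_1 = 288, y0_1 = 216, x1_1 = 392, y1_1 = 300, x2_2 = 228, y2_2 = 324, y0_3 = 32, x1_3 = 104, y1_3 = 164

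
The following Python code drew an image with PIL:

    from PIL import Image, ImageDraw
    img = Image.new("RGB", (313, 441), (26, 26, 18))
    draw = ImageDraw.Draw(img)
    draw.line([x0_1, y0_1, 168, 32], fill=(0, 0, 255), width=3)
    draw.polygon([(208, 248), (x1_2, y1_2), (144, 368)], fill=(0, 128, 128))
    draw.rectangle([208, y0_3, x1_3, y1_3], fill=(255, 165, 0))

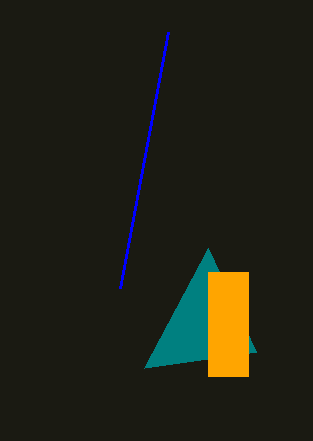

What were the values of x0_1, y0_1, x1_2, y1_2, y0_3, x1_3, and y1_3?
x0_1 = 120; y0_1 = 288; x1_2 = 256; y1_2 = 352; y0_3 = 272; x1_3 = 248; y1_3 = 376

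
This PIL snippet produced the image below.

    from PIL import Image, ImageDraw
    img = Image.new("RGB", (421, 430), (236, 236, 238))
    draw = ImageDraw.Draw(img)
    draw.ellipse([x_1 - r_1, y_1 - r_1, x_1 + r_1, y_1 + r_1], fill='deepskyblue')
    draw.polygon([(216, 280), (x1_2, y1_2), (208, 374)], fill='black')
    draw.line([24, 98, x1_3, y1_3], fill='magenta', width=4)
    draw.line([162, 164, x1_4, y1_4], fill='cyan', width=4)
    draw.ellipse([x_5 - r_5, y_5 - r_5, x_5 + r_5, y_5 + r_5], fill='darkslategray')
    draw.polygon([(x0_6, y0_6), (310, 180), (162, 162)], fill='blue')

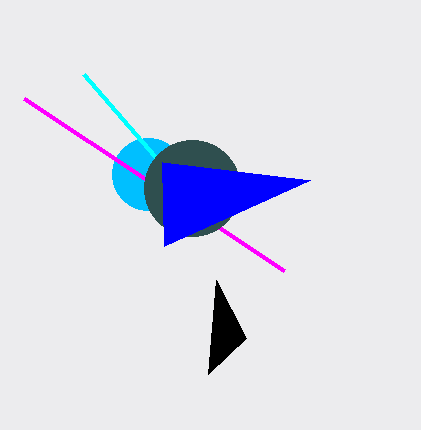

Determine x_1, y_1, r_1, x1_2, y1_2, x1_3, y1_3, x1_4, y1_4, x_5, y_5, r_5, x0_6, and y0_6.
x_1 = 148; y_1 = 174; r_1 = 36; x1_2 = 246; y1_2 = 338; x1_3 = 284; y1_3 = 270; x1_4 = 84; y1_4 = 74; x_5 = 192; y_5 = 188; r_5 = 48; x0_6 = 164; y0_6 = 246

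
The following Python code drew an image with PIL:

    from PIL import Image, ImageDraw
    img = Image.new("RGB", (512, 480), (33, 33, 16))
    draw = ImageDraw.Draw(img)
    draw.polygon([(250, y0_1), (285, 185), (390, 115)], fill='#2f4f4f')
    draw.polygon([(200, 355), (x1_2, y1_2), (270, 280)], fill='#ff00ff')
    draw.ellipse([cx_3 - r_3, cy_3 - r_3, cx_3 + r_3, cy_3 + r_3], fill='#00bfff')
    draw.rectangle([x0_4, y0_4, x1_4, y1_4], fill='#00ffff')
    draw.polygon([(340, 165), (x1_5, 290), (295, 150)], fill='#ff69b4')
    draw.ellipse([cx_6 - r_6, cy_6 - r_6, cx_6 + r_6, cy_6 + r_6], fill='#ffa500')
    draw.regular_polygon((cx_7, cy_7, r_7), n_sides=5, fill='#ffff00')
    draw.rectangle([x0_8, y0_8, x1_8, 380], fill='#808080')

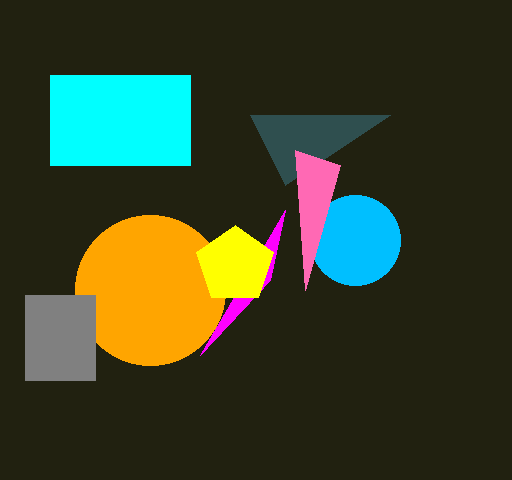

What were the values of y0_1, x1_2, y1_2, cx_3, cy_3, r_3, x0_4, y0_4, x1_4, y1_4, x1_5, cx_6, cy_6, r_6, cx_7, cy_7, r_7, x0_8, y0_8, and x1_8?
y0_1 = 115; x1_2 = 285; y1_2 = 210; cx_3 = 355; cy_3 = 240; r_3 = 45; x0_4 = 50; y0_4 = 75; x1_4 = 190; y1_4 = 165; x1_5 = 305; cx_6 = 150; cy_6 = 290; r_6 = 75; cx_7 = 235; cy_7 = 265; r_7 = 40; x0_8 = 25; y0_8 = 295; x1_8 = 95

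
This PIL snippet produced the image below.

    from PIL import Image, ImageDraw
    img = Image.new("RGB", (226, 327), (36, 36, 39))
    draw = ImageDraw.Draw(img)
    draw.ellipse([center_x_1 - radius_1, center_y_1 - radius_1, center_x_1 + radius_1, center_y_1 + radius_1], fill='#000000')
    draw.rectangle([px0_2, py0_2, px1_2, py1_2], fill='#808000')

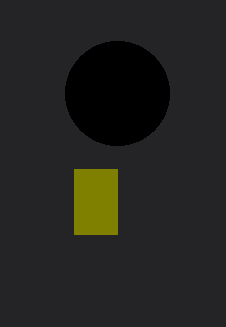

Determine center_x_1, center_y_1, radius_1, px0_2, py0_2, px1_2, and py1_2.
center_x_1 = 117
center_y_1 = 93
radius_1 = 52
px0_2 = 74
py0_2 = 169
px1_2 = 117
py1_2 = 234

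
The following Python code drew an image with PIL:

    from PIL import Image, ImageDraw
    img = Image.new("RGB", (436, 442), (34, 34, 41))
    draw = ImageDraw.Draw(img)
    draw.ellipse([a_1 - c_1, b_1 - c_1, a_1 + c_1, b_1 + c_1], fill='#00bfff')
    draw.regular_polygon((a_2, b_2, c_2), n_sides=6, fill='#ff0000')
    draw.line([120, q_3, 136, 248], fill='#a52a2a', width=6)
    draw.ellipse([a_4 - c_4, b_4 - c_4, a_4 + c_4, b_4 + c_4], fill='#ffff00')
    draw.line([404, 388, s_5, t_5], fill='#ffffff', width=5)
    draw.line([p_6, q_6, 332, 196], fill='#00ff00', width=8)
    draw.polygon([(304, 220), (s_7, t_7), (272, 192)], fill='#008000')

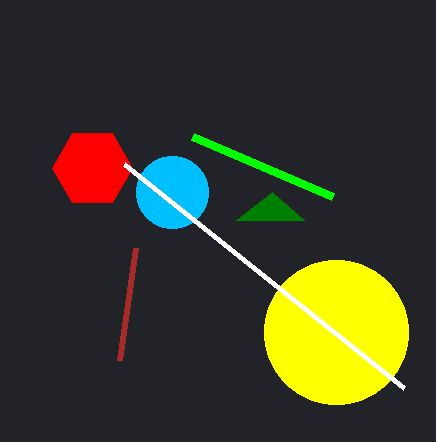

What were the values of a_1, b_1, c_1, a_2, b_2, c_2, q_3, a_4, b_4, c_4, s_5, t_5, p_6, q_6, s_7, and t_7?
a_1 = 172; b_1 = 192; c_1 = 36; a_2 = 92; b_2 = 168; c_2 = 40; q_3 = 360; a_4 = 336; b_4 = 332; c_4 = 72; s_5 = 124; t_5 = 164; p_6 = 192; q_6 = 136; s_7 = 236; t_7 = 220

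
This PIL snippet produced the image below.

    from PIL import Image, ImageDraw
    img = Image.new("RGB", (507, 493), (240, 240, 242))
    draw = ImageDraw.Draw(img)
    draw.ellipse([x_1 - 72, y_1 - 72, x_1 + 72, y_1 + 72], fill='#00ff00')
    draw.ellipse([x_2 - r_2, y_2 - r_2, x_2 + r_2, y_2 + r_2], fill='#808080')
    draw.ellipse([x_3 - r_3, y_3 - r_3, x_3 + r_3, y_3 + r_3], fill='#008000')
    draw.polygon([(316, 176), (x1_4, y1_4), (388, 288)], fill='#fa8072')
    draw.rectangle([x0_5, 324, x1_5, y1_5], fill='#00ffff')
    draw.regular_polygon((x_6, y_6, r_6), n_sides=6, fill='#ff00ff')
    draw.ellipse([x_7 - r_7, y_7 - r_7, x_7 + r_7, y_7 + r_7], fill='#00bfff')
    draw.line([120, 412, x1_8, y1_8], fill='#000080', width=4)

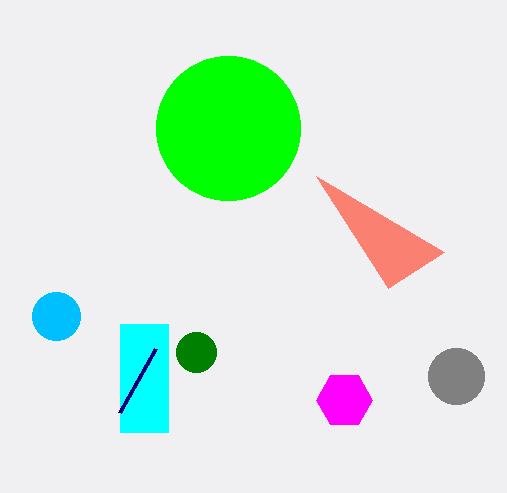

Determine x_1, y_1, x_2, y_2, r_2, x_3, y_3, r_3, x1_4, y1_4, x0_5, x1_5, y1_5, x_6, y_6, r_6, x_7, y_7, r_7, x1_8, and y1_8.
x_1 = 228; y_1 = 128; x_2 = 456; y_2 = 376; r_2 = 28; x_3 = 196; y_3 = 352; r_3 = 20; x1_4 = 444; y1_4 = 252; x0_5 = 120; x1_5 = 168; y1_5 = 432; x_6 = 344; y_6 = 400; r_6 = 28; x_7 = 56; y_7 = 316; r_7 = 24; x1_8 = 156; y1_8 = 348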